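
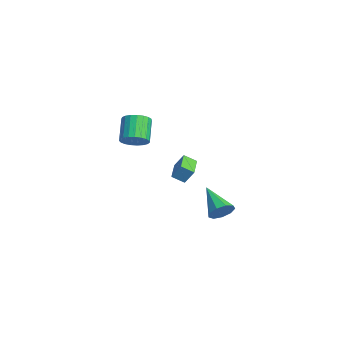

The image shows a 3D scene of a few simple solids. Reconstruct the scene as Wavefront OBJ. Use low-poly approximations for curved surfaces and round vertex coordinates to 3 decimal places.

v 3.466 2.335 -4.351
v 3.872 2.442 -3.624
v 1.614 2.005 -3.269
v 3.672 2.946 -3.814
v 3.375 3.164 -4.255
v 3.121 2.994 -4.741
v 3.028 2.515 -5.045
v 3.14 1.952 -5.024
v 3.405 1.568 -4.689
v 3.698 1.542 -4.195
v 3.882 1.888 -3.775
v 2.868 -0.295 -0.43
v 3.152 0.167 0.446
v 3.124 0.394 -0.876
v 3.407 0.856 -0.001
v 4.213 -0.876 -0.559
v 4.496 -0.414 0.316
v 4.468 -0.187 -1.006
v 4.752 0.275 -0.13
v 4.297 -3.002 2.608
v 4.86 -2.496 2.974
v 3.745 -2.053 4.077
v 3.183 -2.558 3.712
v 4.713 -2.283 2.739
v 3.598 -1.84 3.843
v 4.493 -2.195 2.482
v 3.379 -1.751 3.586
v 4.24 -2.245 2.247
v 3.125 -1.802 3.35
v 3.997 -2.427 2.074
v 2.882 -1.984 3.178
v 3.806 -2.708 1.994
v 2.691 -2.265 3.097
v 3.699 -3.04 2.02
v 2.585 -2.597 3.123
v 3.697 -3.365 2.147
v 2.582 -2.922 3.251
v 3.798 -3.627 2.355
v 2.683 -3.184 3.458
v 3.985 -3.781 2.606
v 2.87 -3.338 3.709
v 4.226 -3.801 2.858
v 3.112 -3.357 3.961
v 4.48 -3.682 3.066
v 3.365 -3.239 4.17
v 4.702 -3.445 3.196
v 3.587 -3.002 4.299
v 4.854 -3.132 3.223
v 3.74 -2.689 4.327
v 4.91 -2.796 3.145
v 3.795 -2.353 4.248
f 2 1 4
f 2 4 3
f 4 1 5
f 4 5 3
f 5 1 6
f 5 6 3
f 6 1 7
f 6 7 3
f 7 1 8
f 7 8 3
f 8 1 9
f 8 9 3
f 9 1 10
f 9 10 3
f 10 1 11
f 10 11 3
f 11 1 2
f 11 2 3
f 13 15 12
f 16 13 12
f 12 15 14
f 14 16 12
f 13 19 15
f 17 13 16
f 17 19 13
f 15 19 14
f 18 16 14
f 14 19 18
f 18 17 16
f 19 17 18
f 21 20 24
f 21 24 22
f 22 24 25
f 22 25 23
f 24 20 26
f 24 26 25
f 25 26 27
f 25 27 23
f 26 20 28
f 26 28 27
f 27 28 29
f 27 29 23
f 28 20 30
f 28 30 29
f 29 30 31
f 29 31 23
f 30 20 32
f 30 32 31
f 31 32 33
f 31 33 23
f 32 20 34
f 32 34 33
f 33 34 35
f 33 35 23
f 34 20 36
f 34 36 35
f 35 36 37
f 35 37 23
f 36 20 38
f 36 38 37
f 37 38 39
f 37 39 23
f 38 20 40
f 38 40 39
f 39 40 41
f 39 41 23
f 40 20 42
f 40 42 41
f 41 42 43
f 41 43 23
f 42 20 44
f 42 44 43
f 43 44 45
f 43 45 23
f 44 20 46
f 44 46 45
f 45 46 47
f 45 47 23
f 46 20 48
f 46 48 47
f 47 48 49
f 47 49 23
f 48 20 50
f 48 50 49
f 49 50 51
f 49 51 23
f 50 20 21
f 50 21 51
f 51 21 22
f 51 22 23



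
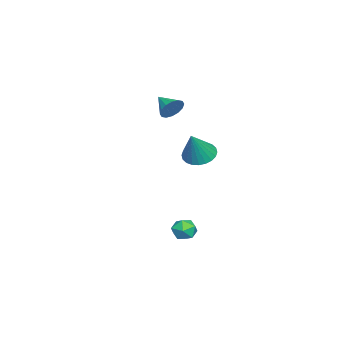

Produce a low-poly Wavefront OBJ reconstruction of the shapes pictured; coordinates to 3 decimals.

v 3.363 -0.426 -2.465
v 3.65 -0.791 -1.963
v 2.43 -1.009 -2.357
v 2.717 -1.374 -1.855
v 2.567 -0.715 -1.755
v 3.143 -0.355 -1.822
v 2.937 -1.445 -2.498
v 3.513 -1.085 -2.565
v 3.386 -1.421 -1.984
v 3.158 -0.97 -1.525
v 2.922 -0.83 -2.795
v 2.694 -0.379 -2.336
v -3.59 -3.385 2.706
v -3.245 -3.296 3.32
v -4.23 -4.275 3.194
v -3.537 -3.074 3.342
v -3.843 -2.935 3.193
v -4.082 -2.917 2.914
v -4.188 -3.024 2.579
v -4.135 -3.228 2.278
v -3.935 -3.474 2.092
v -3.643 -3.696 2.07
v -3.337 -3.835 2.218
v -3.098 -3.853 2.497
v -2.992 -3.746 2.832
v -3.045 -3.542 3.133
v -0.027 -1.035 1.392
v 0.589 -0.557 1.055
v 0.907 -1.185 2.888
v 0.398 -0.326 1.197
v 0.143 -0.203 1.369
v -0.139 -0.207 1.544
v -0.403 -0.336 1.697
v -0.61 -0.573 1.803
v -0.729 -0.879 1.846
v -0.74 -1.21 1.82
v -0.644 -1.514 1.729
v -0.453 -1.745 1.587
v -0.197 -1.868 1.415
v 0.084 -1.864 1.24
v 0.349 -1.734 1.088
v 0.556 -1.498 0.982
v 0.674 -1.191 0.938
v 0.686 -0.861 0.964
f 1 12 6
f 1 6 2
f 1 2 8
f 1 8 11
f 1 11 12
f 2 6 10
f 6 12 5
f 12 11 3
f 11 8 7
f 8 2 9
f 4 10 5
f 4 5 3
f 4 3 7
f 4 7 9
f 4 9 10
f 5 10 6
f 3 5 12
f 7 3 11
f 9 7 8
f 10 9 2
f 14 13 16
f 14 16 15
f 16 13 17
f 16 17 15
f 17 13 18
f 17 18 15
f 18 13 19
f 18 19 15
f 19 13 20
f 19 20 15
f 20 13 21
f 20 21 15
f 21 13 22
f 21 22 15
f 22 13 23
f 22 23 15
f 23 13 24
f 23 24 15
f 24 13 25
f 24 25 15
f 25 13 26
f 25 26 15
f 26 13 14
f 26 14 15
f 28 27 30
f 28 30 29
f 30 27 31
f 30 31 29
f 31 27 32
f 31 32 29
f 32 27 33
f 32 33 29
f 33 27 34
f 33 34 29
f 34 27 35
f 34 35 29
f 35 27 36
f 35 36 29
f 36 27 37
f 36 37 29
f 37 27 38
f 37 38 29
f 38 27 39
f 38 39 29
f 39 27 40
f 39 40 29
f 40 27 41
f 40 41 29
f 41 27 42
f 41 42 29
f 42 27 43
f 42 43 29
f 43 27 44
f 43 44 29
f 44 27 28
f 44 28 29



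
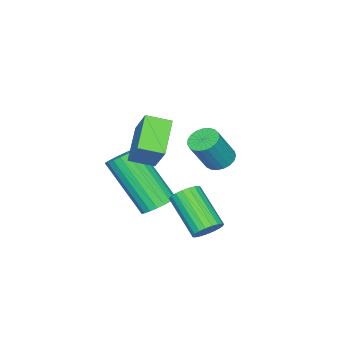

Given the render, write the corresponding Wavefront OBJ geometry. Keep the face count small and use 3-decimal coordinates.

v 0.043 1.331 -2.627
v 0.521 1.593 -2.378
v 0.395 0.212 -0.683
v -0.083 -0.051 -0.933
v 0.333 1.727 -2.283
v 0.207 0.346 -0.588
v 0.095 1.792 -2.247
v -0.031 0.411 -0.553
v -0.152 1.777 -2.278
v -0.278 0.396 -0.583
v -0.366 1.686 -2.368
v -0.492 0.304 -0.674
v -0.508 1.532 -2.504
v -0.634 0.151 -0.809
v -0.556 1.344 -2.661
v -0.682 -0.037 -0.966
v -0.5 1.154 -2.812
v -0.626 -0.228 -1.117
v -0.35 0.994 -2.931
v -0.476 -0.387 -1.236
v -0.132 0.892 -2.998
v -0.258 -0.489 -1.303
v 0.116 0.866 -3
v -0.01 -0.515 -1.306
v 0.352 0.921 -2.938
v 0.226 -0.461 -1.244
v 0.534 1.046 -2.823
v 0.408 -0.335 -1.128
v 0.631 1.221 -2.673
v 0.505 -0.161 -0.979
v 0.627 1.414 -2.516
v 0.501 0.033 -0.821
v -1.645 2.448 -1.076
v -1.2 2.408 -1.341
v -0.569 2.192 -0.249
v -1.015 2.232 0.016
v -1.206 2.62 -1.296
v -0.576 2.403 -0.203
v -1.289 2.801 -1.212
v -0.658 2.585 -0.12
v -1.433 2.922 -1.105
v -0.802 2.705 -0.013
v -1.614 2.961 -0.993
v -0.983 2.744 0.099
v -1.8 2.911 -0.895
v -1.169 2.694 0.197
v -1.96 2.781 -0.829
v -1.329 2.564 0.264
v -2.065 2.593 -0.805
v -1.434 2.377 0.287
v -2.098 2.381 -0.829
v -1.467 2.164 0.264
v -2.052 2.18 -0.895
v -1.421 1.964 0.198
v -1.936 2.026 -0.992
v -1.306 1.809 0.101
v -1.77 1.944 -1.104
v -1.14 1.728 -0.011
v -1.583 1.95 -1.211
v -0.952 1.734 -0.119
v -1.406 2.042 -1.295
v -0.775 1.825 -0.203
v -1.27 2.204 -1.341
v -0.64 1.988 -0.249
v 0.856 1.731 -0.334
v -0.194 1.32 0.391
v 1.262 2.344 0.601
v 0.213 1.933 1.327
v 1.287 1.067 -0.087
v 0.238 0.656 0.639
v 1.694 1.68 0.849
v 0.644 1.269 1.574
v 1.743 4.077 -1.773
v 1.932 4.322 -1.38
v 1.426 3.228 -0.454
v 1.237 2.983 -0.847
v 1.74 4.401 -1.392
v 1.234 3.306 -0.466
v 1.548 4.424 -1.469
v 1.042 3.329 -0.544
v 1.39 4.387 -1.599
v 0.884 3.292 -0.674
v 1.294 4.296 -1.76
v 0.788 3.202 -0.834
v 1.274 4.168 -1.922
v 0.768 3.073 -0.997
v 1.336 4.024 -2.059
v 0.83 2.929 -1.133
v 1.468 3.889 -2.146
v 0.963 2.794 -1.22
v 1.648 3.787 -2.168
v 1.142 2.692 -1.243
v 1.844 3.735 -2.123
v 1.338 2.64 -1.197
v 2.023 3.742 -2.016
v 1.517 2.647 -1.091
v 2.153 3.807 -1.868
v 1.647 2.713 -0.943
v 2.212 3.919 -1.703
v 1.706 2.825 -0.778
v 2.19 4.059 -1.55
v 1.684 2.964 -0.625
v 2.091 4.201 -1.436
v 1.585 3.106 -0.511
f 2 1 5
f 2 5 3
f 3 5 6
f 3 6 4
f 5 1 7
f 5 7 6
f 6 7 8
f 6 8 4
f 7 1 9
f 7 9 8
f 8 9 10
f 8 10 4
f 9 1 11
f 9 11 10
f 10 11 12
f 10 12 4
f 11 1 13
f 11 13 12
f 12 13 14
f 12 14 4
f 13 1 15
f 13 15 14
f 14 15 16
f 14 16 4
f 15 1 17
f 15 17 16
f 16 17 18
f 16 18 4
f 17 1 19
f 17 19 18
f 18 19 20
f 18 20 4
f 19 1 21
f 19 21 20
f 20 21 22
f 20 22 4
f 21 1 23
f 21 23 22
f 22 23 24
f 22 24 4
f 23 1 25
f 23 25 24
f 24 25 26
f 24 26 4
f 25 1 27
f 25 27 26
f 26 27 28
f 26 28 4
f 27 1 29
f 27 29 28
f 28 29 30
f 28 30 4
f 29 1 31
f 29 31 30
f 30 31 32
f 30 32 4
f 31 1 2
f 31 2 32
f 32 2 3
f 32 3 4
f 34 33 37
f 34 37 35
f 35 37 38
f 35 38 36
f 37 33 39
f 37 39 38
f 38 39 40
f 38 40 36
f 39 33 41
f 39 41 40
f 40 41 42
f 40 42 36
f 41 33 43
f 41 43 42
f 42 43 44
f 42 44 36
f 43 33 45
f 43 45 44
f 44 45 46
f 44 46 36
f 45 33 47
f 45 47 46
f 46 47 48
f 46 48 36
f 47 33 49
f 47 49 48
f 48 49 50
f 48 50 36
f 49 33 51
f 49 51 50
f 50 51 52
f 50 52 36
f 51 33 53
f 51 53 52
f 52 53 54
f 52 54 36
f 53 33 55
f 53 55 54
f 54 55 56
f 54 56 36
f 55 33 57
f 55 57 56
f 56 57 58
f 56 58 36
f 57 33 59
f 57 59 58
f 58 59 60
f 58 60 36
f 59 33 61
f 59 61 60
f 60 61 62
f 60 62 36
f 61 33 63
f 61 63 62
f 62 63 64
f 62 64 36
f 63 33 34
f 63 34 64
f 64 34 35
f 64 35 36
f 66 68 65
f 69 66 65
f 65 68 67
f 67 69 65
f 66 72 68
f 70 66 69
f 70 72 66
f 68 72 67
f 71 69 67
f 67 72 71
f 71 70 69
f 72 70 71
f 74 73 77
f 74 77 75
f 75 77 78
f 75 78 76
f 77 73 79
f 77 79 78
f 78 79 80
f 78 80 76
f 79 73 81
f 79 81 80
f 80 81 82
f 80 82 76
f 81 73 83
f 81 83 82
f 82 83 84
f 82 84 76
f 83 73 85
f 83 85 84
f 84 85 86
f 84 86 76
f 85 73 87
f 85 87 86
f 86 87 88
f 86 88 76
f 87 73 89
f 87 89 88
f 88 89 90
f 88 90 76
f 89 73 91
f 89 91 90
f 90 91 92
f 90 92 76
f 91 73 93
f 91 93 92
f 92 93 94
f 92 94 76
f 93 73 95
f 93 95 94
f 94 95 96
f 94 96 76
f 95 73 97
f 95 97 96
f 96 97 98
f 96 98 76
f 97 73 99
f 97 99 98
f 98 99 100
f 98 100 76
f 99 73 101
f 99 101 100
f 100 101 102
f 100 102 76
f 101 73 103
f 101 103 102
f 102 103 104
f 102 104 76
f 103 73 74
f 103 74 104
f 104 74 75
f 104 75 76



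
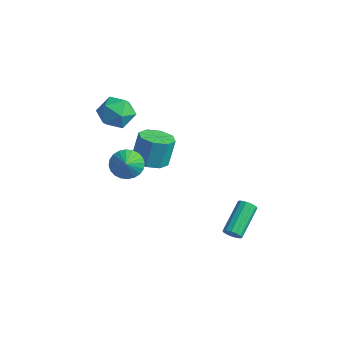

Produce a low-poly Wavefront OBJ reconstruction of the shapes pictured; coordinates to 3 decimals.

v 4.124 -0.366 -2.754
v 4.351 -0.047 -3.081
v 3.702 1.465 -2.053
v 3.476 1.146 -1.726
v 4.085 -0.092 -3.182
v 3.437 1.42 -2.154
v 3.833 -0.224 -3.147
v 3.184 1.288 -2.12
v 3.672 -0.401 -2.988
v 3.024 1.111 -1.96
v 3.656 -0.567 -2.754
v 3.007 0.945 -1.726
v 3.788 -0.669 -2.52
v 3.139 0.843 -1.492
v 4.027 -0.675 -2.36
v 3.378 0.837 -1.333
v 4.296 -0.583 -2.326
v 3.648 0.929 -1.298
v 4.512 -0.422 -2.427
v 3.863 1.09 -1.399
v 4.604 -0.243 -2.632
v 3.955 1.269 -1.604
v 4.544 -0.103 -2.876
v 3.895 1.409 -1.848
v -2.343 -2.687 4.647
v -1.843 -1.904 4.178
v -1.417 -3.796 3.782
v -0.917 -3.013 3.313
v -0.768 -3.191 4.328
v -1.341 -2.506 4.862
v -1.919 -3.194 3.098
v -2.492 -2.509 3.632
v -1.582 -2.217 3.22
v -0.87 -2.215 3.98
v -2.39 -3.485 3.98
v -1.678 -3.483 4.74
v -0.137 -3.398 1.324
v 0.313 -3.685 0.65
v 0.537 -3.962 2.016
v 0.477 -3.401 0.722
v 0.547 -3.116 0.886
v 0.513 -2.875 1.116
v 0.38 -2.713 1.378
v 0.168 -2.655 1.632
v -0.09 -2.71 1.839
v -0.356 -2.87 1.967
v -0.588 -3.11 1.997
v -0.752 -3.394 1.925
v -0.822 -3.679 1.762
v -0.788 -3.92 1.531
v -0.655 -4.082 1.269
v -0.443 -4.14 1.016
v -0.184 -4.085 0.809
v 0.081 -3.925 0.68
v -0.894 -1.403 0.179
v -0.321 -2.114 0.398
v -0.332 -1.649 1.94
v -0.906 -0.937 1.721
v 0.038 -1.516 0.22
v 0.027 -1.051 1.762
v -0.15 -0.852 0.018
v -0.161 -0.386 1.56
v -0.774 -0.51 -0.089
v -0.785 -0.045 1.452
v -1.468 -0.691 -0.04
v -1.479 -0.226 1.502
v -1.827 -1.289 0.138
v -1.838 -0.824 1.68
v -1.639 -1.954 0.34
v -1.65 -1.488 1.882
v -1.015 -2.295 0.448
v -1.026 -1.83 1.989
f 2 1 5
f 2 5 3
f 3 5 6
f 3 6 4
f 5 1 7
f 5 7 6
f 6 7 8
f 6 8 4
f 7 1 9
f 7 9 8
f 8 9 10
f 8 10 4
f 9 1 11
f 9 11 10
f 10 11 12
f 10 12 4
f 11 1 13
f 11 13 12
f 12 13 14
f 12 14 4
f 13 1 15
f 13 15 14
f 14 15 16
f 14 16 4
f 15 1 17
f 15 17 16
f 16 17 18
f 16 18 4
f 17 1 19
f 17 19 18
f 18 19 20
f 18 20 4
f 19 1 21
f 19 21 20
f 20 21 22
f 20 22 4
f 21 1 23
f 21 23 22
f 22 23 24
f 22 24 4
f 23 1 2
f 23 2 24
f 24 2 3
f 24 3 4
f 25 36 30
f 25 30 26
f 25 26 32
f 25 32 35
f 25 35 36
f 26 30 34
f 30 36 29
f 36 35 27
f 35 32 31
f 32 26 33
f 28 34 29
f 28 29 27
f 28 27 31
f 28 31 33
f 28 33 34
f 29 34 30
f 27 29 36
f 31 27 35
f 33 31 32
f 34 33 26
f 38 37 40
f 38 40 39
f 40 37 41
f 40 41 39
f 41 37 42
f 41 42 39
f 42 37 43
f 42 43 39
f 43 37 44
f 43 44 39
f 44 37 45
f 44 45 39
f 45 37 46
f 45 46 39
f 46 37 47
f 46 47 39
f 47 37 48
f 47 48 39
f 48 37 49
f 48 49 39
f 49 37 50
f 49 50 39
f 50 37 51
f 50 51 39
f 51 37 52
f 51 52 39
f 52 37 53
f 52 53 39
f 53 37 54
f 53 54 39
f 54 37 38
f 54 38 39
f 56 55 59
f 56 59 57
f 57 59 60
f 57 60 58
f 59 55 61
f 59 61 60
f 60 61 62
f 60 62 58
f 61 55 63
f 61 63 62
f 62 63 64
f 62 64 58
f 63 55 65
f 63 65 64
f 64 65 66
f 64 66 58
f 65 55 67
f 65 67 66
f 66 67 68
f 66 68 58
f 67 55 69
f 67 69 68
f 68 69 70
f 68 70 58
f 69 55 71
f 69 71 70
f 70 71 72
f 70 72 58
f 71 55 56
f 71 56 72
f 72 56 57
f 72 57 58



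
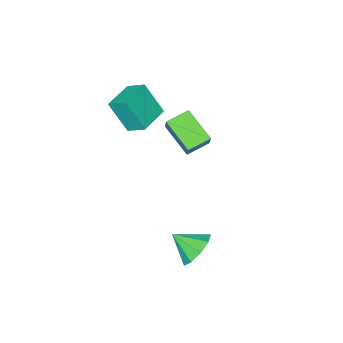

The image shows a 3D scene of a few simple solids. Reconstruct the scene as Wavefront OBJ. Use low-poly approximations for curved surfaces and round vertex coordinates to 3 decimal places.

v 1.162 0.675 1.113
v 1.102 -0.783 1.967
v 0.121 0.9 1.424
v 0.06 -0.557 2.278
v 1.52 1.157 1.962
v 1.459 -0.3 2.816
v 0.478 1.383 2.273
v 0.418 -0.075 3.127
v 3.5 3.942 -1.39
v 4.298 4.084 -1.825
v 4.04 3.058 -0.69
v 4.259 4.459 -1.321
v 3.864 4.592 -0.849
v 3.299 4.421 -0.63
v 2.829 4.026 -0.767
v 2.672 3.592 -1.195
v 2.904 3.322 -1.714
v 3.414 3.342 -2.082
v 3.965 3.643 -2.126
v 1.865 -2.283 4.088
v 1.648 -1.436 4.614
v 1.501 -1.493 2.663
v 1.284 -0.645 3.188
v 3.256 -1.855 3.972
v 3.039 -1.007 4.497
v 2.892 -1.064 2.546
v 2.675 -0.217 3.072
f 2 4 1
f 5 2 1
f 1 4 3
f 3 5 1
f 2 8 4
f 6 2 5
f 6 8 2
f 4 8 3
f 7 5 3
f 3 8 7
f 7 6 5
f 8 6 7
f 10 9 12
f 10 12 11
f 12 9 13
f 12 13 11
f 13 9 14
f 13 14 11
f 14 9 15
f 14 15 11
f 15 9 16
f 15 16 11
f 16 9 17
f 16 17 11
f 17 9 18
f 17 18 11
f 18 9 19
f 18 19 11
f 19 9 10
f 19 10 11
f 21 23 20
f 24 21 20
f 20 23 22
f 22 24 20
f 21 27 23
f 25 21 24
f 25 27 21
f 23 27 22
f 26 24 22
f 22 27 26
f 26 25 24
f 27 25 26



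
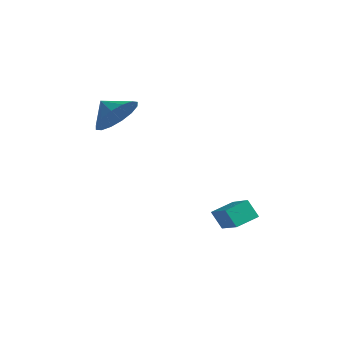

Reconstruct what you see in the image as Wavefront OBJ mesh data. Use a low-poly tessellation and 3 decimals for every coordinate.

v 2.939 2.229 -4.168
v 2.409 2.174 -3.406
v 3.266 3.204 -3.871
v 2.736 3.149 -3.109
v 4.244 1.531 -3.311
v 3.714 1.476 -2.549
v 4.571 2.506 -3.014
v 4.041 2.451 -2.252
v -1.028 0.436 1.566
v -0.465 0.733 2.438
v -1.912 0.444 2.134
v -0.617 1.212 2.194
v -0.879 1.483 1.782
v -1.182 1.474 1.312
v -1.443 1.186 0.91
v -1.593 0.698 0.684
v -1.592 0.139 0.694
v -1.44 -0.341 0.938
v -1.177 -0.612 1.35
v -0.875 -0.603 1.821
v -0.614 -0.315 2.223
v -0.464 0.174 2.449
f 2 4 1
f 5 2 1
f 1 4 3
f 3 5 1
f 2 8 4
f 6 2 5
f 6 8 2
f 4 8 3
f 7 5 3
f 3 8 7
f 7 6 5
f 8 6 7
f 10 9 12
f 10 12 11
f 12 9 13
f 12 13 11
f 13 9 14
f 13 14 11
f 14 9 15
f 14 15 11
f 15 9 16
f 15 16 11
f 16 9 17
f 16 17 11
f 17 9 18
f 17 18 11
f 18 9 19
f 18 19 11
f 19 9 20
f 19 20 11
f 20 9 21
f 20 21 11
f 21 9 22
f 21 22 11
f 22 9 10
f 22 10 11



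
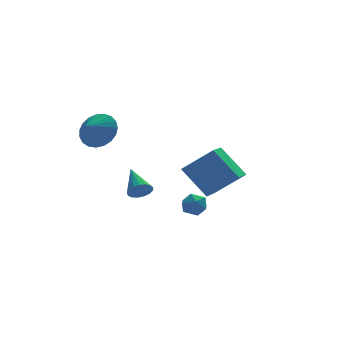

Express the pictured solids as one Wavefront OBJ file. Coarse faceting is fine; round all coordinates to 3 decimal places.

v 2.137 1.92 -1.983
v 3.606 1.341 -0.644
v 1.194 3.076 -0.448
v 2.663 2.497 0.89
v 2.957 3.103 -2.37
v 4.426 2.524 -1.032
v 2.014 4.259 -0.836
v 3.483 3.68 0.503
v 0.025 -0.736 -0.781
v 0.488 -0.789 -1.337
v 0.332 -1.811 -0.423
v 0.795 -1.864 -0.979
v 0.929 -1.4 -0.437
v 0.74 -0.736 -0.658
v 0.08 -1.864 -1.102
v -0.109 -1.2 -1.323
v 0.523 -1.486 -1.535
v 1.048 -1.199 -1.124
v -0.228 -1.401 -0.636
v 0.297 -1.114 -0.225
v -1.189 2.206 -1.266
v -0.656 2.412 -1.615
v -1.211 3.734 -0.394
v -0.906 2.509 -1.791
v -1.22 2.537 -1.847
v -1.528 2.488 -1.77
v -1.758 2.375 -1.578
v -1.858 2.223 -1.313
v -1.804 2.067 -1.038
v -1.61 1.943 -0.815
v -1.32 1.879 -0.696
v -1 1.889 -0.706
v -0.723 1.972 -0.845
v -0.553 2.109 -1.081
v -0.529 2.267 -1.358
v -2.869 3.64 2.496
v -2.193 3.688 3.362
v -3.611 3.1 3.104
v -2.435 4.073 3.409
v -2.753 4.383 3.298
v -3.09 4.565 3.048
v -3.389 4.587 2.703
v -3.598 4.445 2.322
v -3.682 4.164 1.971
v -3.625 3.792 1.711
v -3.437 3.394 1.586
v -3.151 3.038 1.619
v -2.817 2.786 1.804
v -2.491 2.682 2.108
v -2.231 2.744 2.479
v -2.082 2.96 2.853
v -2.068 3.294 3.166
f 2 4 1
f 5 2 1
f 1 4 3
f 3 5 1
f 2 8 4
f 6 2 5
f 6 8 2
f 4 8 3
f 7 5 3
f 3 8 7
f 7 6 5
f 8 6 7
f 9 20 14
f 9 14 10
f 9 10 16
f 9 16 19
f 9 19 20
f 10 14 18
f 14 20 13
f 20 19 11
f 19 16 15
f 16 10 17
f 12 18 13
f 12 13 11
f 12 11 15
f 12 15 17
f 12 17 18
f 13 18 14
f 11 13 20
f 15 11 19
f 17 15 16
f 18 17 10
f 22 21 24
f 22 24 23
f 24 21 25
f 24 25 23
f 25 21 26
f 25 26 23
f 26 21 27
f 26 27 23
f 27 21 28
f 27 28 23
f 28 21 29
f 28 29 23
f 29 21 30
f 29 30 23
f 30 21 31
f 30 31 23
f 31 21 32
f 31 32 23
f 32 21 33
f 32 33 23
f 33 21 34
f 33 34 23
f 34 21 35
f 34 35 23
f 35 21 22
f 35 22 23
f 37 36 39
f 37 39 38
f 39 36 40
f 39 40 38
f 40 36 41
f 40 41 38
f 41 36 42
f 41 42 38
f 42 36 43
f 42 43 38
f 43 36 44
f 43 44 38
f 44 36 45
f 44 45 38
f 45 36 46
f 45 46 38
f 46 36 47
f 46 47 38
f 47 36 48
f 47 48 38
f 48 36 49
f 48 49 38
f 49 36 50
f 49 50 38
f 50 36 51
f 50 51 38
f 51 36 52
f 51 52 38
f 52 36 37
f 52 37 38



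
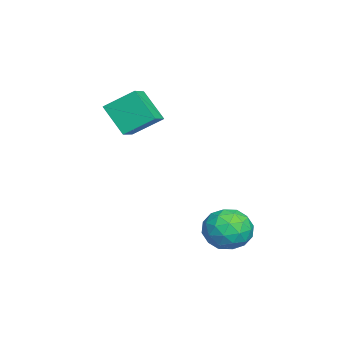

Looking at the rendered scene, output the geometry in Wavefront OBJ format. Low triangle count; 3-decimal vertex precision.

v 3.716 4.533 -1.118
v 4.633 3.761 -1.096
v 2.527 3.139 -0.484
v 3.444 2.367 -0.462
v 3.404 3.272 0.322
v 4.139 4.134 -0.07
v 3.021 2.766 -1.51
v 3.756 3.628 -1.902
v 4.203 2.669 -1.339
v 4.44 2.982 -0.206
v 2.72 3.918 -1.374
v 2.957 4.231 -0.241
v 4.279 4.27 -1.163
v 2.881 2.63 -0.417
v 2.858 3.163 0.044
v 3.396 2.709 0.056
v 3.989 4.489 -0.559
v 4.528 4.035 -0.546
v 3.805 3.748 0.287
v 2.632 2.865 -1.034
v 3.171 2.411 -1.021
v 3.764 4.191 -1.636
v 4.302 3.737 -1.624
v 3.355 3.152 -1.867
v 4.565 3.174 -1.293
v 3.866 2.354 -0.92
v 3.618 2.589 -1.536
v 4.05 3.095 -1.766
v 4.704 3.358 -0.627
v 4.005 2.538 -0.254
v 3.982 3.07 0.207
v 4.414 3.577 -0.023
v 4.452 2.716 -0.769
v 3.155 4.362 -1.326
v 2.456 3.542 -0.953
v 2.746 3.323 -1.557
v 3.178 3.83 -1.787
v 3.294 4.546 -0.66
v 2.595 3.726 -0.287
v 3.11 3.805 0.186
v 3.542 4.311 -0.044
v 2.708 4.184 -0.811
v -1.866 -1.367 2.493
v -2.631 -2.39 3.9
v -1.945 0.091 3.509
v -2.71 -0.931 4.916
v -0.65 -1.629 2.964
v -1.415 -2.651 4.371
v -0.729 -0.17 3.98
v -1.494 -1.193 5.387
f 1 38 17
f 38 12 41
f 17 41 6
f 38 41 17
f 1 17 13
f 17 6 18
f 13 18 2
f 17 18 13
f 1 13 22
f 13 2 23
f 22 23 8
f 13 23 22
f 1 22 34
f 22 8 37
f 34 37 11
f 22 37 34
f 1 34 38
f 34 11 42
f 38 42 12
f 34 42 38
f 2 18 29
f 18 6 32
f 29 32 10
f 18 32 29
f 6 41 19
f 41 12 40
f 19 40 5
f 41 40 19
f 12 42 39
f 42 11 35
f 39 35 3
f 42 35 39
f 11 37 36
f 37 8 24
f 36 24 7
f 37 24 36
f 8 23 28
f 23 2 25
f 28 25 9
f 23 25 28
f 4 30 16
f 30 10 31
f 16 31 5
f 30 31 16
f 4 16 14
f 16 5 15
f 14 15 3
f 16 15 14
f 4 14 21
f 14 3 20
f 21 20 7
f 14 20 21
f 4 21 26
f 21 7 27
f 26 27 9
f 21 27 26
f 4 26 30
f 26 9 33
f 30 33 10
f 26 33 30
f 5 31 19
f 31 10 32
f 19 32 6
f 31 32 19
f 3 15 39
f 15 5 40
f 39 40 12
f 15 40 39
f 7 20 36
f 20 3 35
f 36 35 11
f 20 35 36
f 9 27 28
f 27 7 24
f 28 24 8
f 27 24 28
f 10 33 29
f 33 9 25
f 29 25 2
f 33 25 29
f 44 46 43
f 47 44 43
f 43 46 45
f 45 47 43
f 44 50 46
f 48 44 47
f 48 50 44
f 46 50 45
f 49 47 45
f 45 50 49
f 49 48 47
f 50 48 49



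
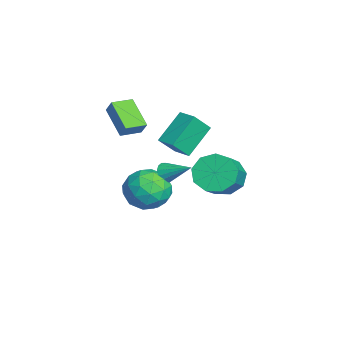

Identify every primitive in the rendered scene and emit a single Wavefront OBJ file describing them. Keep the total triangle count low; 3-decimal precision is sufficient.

v 2.736 2.267 1.483
v 3.206 1.823 0.643
v 4.834 1.25 1.857
v 4.364 1.693 2.697
v 3.407 2.517 0.702
v 5.035 1.944 1.915
v 3.294 3.094 1.126
v 4.922 2.521 2.339
v 2.92 3.284 1.717
v 4.548 2.711 2.931
v 2.46 2.998 2.199
v 4.088 2.425 3.413
v 2.129 2.369 2.346
v 3.757 1.796 3.56
v 2.082 1.693 2.089
v 3.711 1.12 3.303
v 2.341 1.285 1.549
v 3.97 0.712 2.763
v 2.785 1.336 0.978
v 4.413 0.763 2.191
v 0.126 -0.11 0.277
v 0.383 -0.518 0.617
v 0.914 1.01 1.023
v 0.568 -0.488 0.376
v 0.635 -0.356 0.108
v 0.565 -0.159 -0.114
v 0.377 0.051 -0.232
v 0.122 0.218 -0.213
v -0.132 0.297 -0.063
v -0.317 0.267 0.178
v -0.383 0.136 0.446
v -0.313 -0.062 0.668
v -0.126 -0.272 0.786
v 0.129 -0.439 0.767
v 0.508 0.165 -0.874
v 1.542 -0.502 -0.715
v -0.602 -1.458 -0.465
v 0.432 -2.125 -0.306
v 0.133 -1.239 0.511
v 0.819 -0.237 0.258
v 0.121 -1.723 -1.438
v 0.807 -0.721 -1.691
v 1.303 -1.669 -1.063
v 1.31 -1.37 0.141
v -0.37 -0.59 -1.321
v -0.363 -0.291 -0.117
v 1.122 -0.027 -0.831
v -0.182 -1.933 -0.349
v -0.358 -1.413 0.13
v 0.249 -1.805 0.224
v 0.697 0.13 -0.259
v 1.305 -0.263 -0.165
v 0.477 -0.696 0.555
v -0.365 -1.697 -1.015
v 0.243 -2.09 -0.921
v 0.691 -0.155 -1.404
v 1.298 -0.547 -1.31
v 0.463 -1.264 -1.735
v 1.59 -1.104 -0.941
v 0.937 -2.058 -0.701
v 0.755 -1.822 -1.366
v 1.158 -1.233 -1.515
v 1.594 -0.929 -0.234
v 0.941 -1.882 0.007
v 0.765 -1.362 0.487
v 1.169 -0.773 0.338
v 1.453 -1.614 -0.438
v -0.001 -0.078 -1.187
v -0.654 -1.031 -0.946
v -0.229 -1.187 -1.518
v 0.175 -0.598 -1.667
v 0.003 0.098 -0.479
v -0.65 -0.856 -0.239
v -0.218 -0.727 0.335
v 0.185 -0.138 0.186
v -0.513 -0.346 -0.742
v -1.551 -2.723 3.645
v -1.159 -2.482 4.336
v -2.019 -1.72 3.561
v -1.627 -1.479 4.252
v -0.173 -2.161 2.668
v 0.219 -1.92 3.359
v -0.641 -1.158 2.584
v -0.249 -0.917 3.275
v -1.576 0.468 0.704
v -1.172 -0.347 1.715
v -2.555 1.578 1.989
v -2.15 0.763 3
v -0.73 1.057 0.84
v -0.325 0.242 1.851
v -1.708 2.167 2.125
v -1.304 1.352 3.136
f 2 1 5
f 2 5 3
f 3 5 6
f 3 6 4
f 5 1 7
f 5 7 6
f 6 7 8
f 6 8 4
f 7 1 9
f 7 9 8
f 8 9 10
f 8 10 4
f 9 1 11
f 9 11 10
f 10 11 12
f 10 12 4
f 11 1 13
f 11 13 12
f 12 13 14
f 12 14 4
f 13 1 15
f 13 15 14
f 14 15 16
f 14 16 4
f 15 1 17
f 15 17 16
f 16 17 18
f 16 18 4
f 17 1 19
f 17 19 18
f 18 19 20
f 18 20 4
f 19 1 2
f 19 2 20
f 20 2 3
f 20 3 4
f 22 21 24
f 22 24 23
f 24 21 25
f 24 25 23
f 25 21 26
f 25 26 23
f 26 21 27
f 26 27 23
f 27 21 28
f 27 28 23
f 28 21 29
f 28 29 23
f 29 21 30
f 29 30 23
f 30 21 31
f 30 31 23
f 31 21 32
f 31 32 23
f 32 21 33
f 32 33 23
f 33 21 34
f 33 34 23
f 34 21 22
f 34 22 23
f 35 72 51
f 72 46 75
f 51 75 40
f 72 75 51
f 35 51 47
f 51 40 52
f 47 52 36
f 51 52 47
f 35 47 56
f 47 36 57
f 56 57 42
f 47 57 56
f 35 56 68
f 56 42 71
f 68 71 45
f 56 71 68
f 35 68 72
f 68 45 76
f 72 76 46
f 68 76 72
f 36 52 63
f 52 40 66
f 63 66 44
f 52 66 63
f 40 75 53
f 75 46 74
f 53 74 39
f 75 74 53
f 46 76 73
f 76 45 69
f 73 69 37
f 76 69 73
f 45 71 70
f 71 42 58
f 70 58 41
f 71 58 70
f 42 57 62
f 57 36 59
f 62 59 43
f 57 59 62
f 38 64 50
f 64 44 65
f 50 65 39
f 64 65 50
f 38 50 48
f 50 39 49
f 48 49 37
f 50 49 48
f 38 48 55
f 48 37 54
f 55 54 41
f 48 54 55
f 38 55 60
f 55 41 61
f 60 61 43
f 55 61 60
f 38 60 64
f 60 43 67
f 64 67 44
f 60 67 64
f 39 65 53
f 65 44 66
f 53 66 40
f 65 66 53
f 37 49 73
f 49 39 74
f 73 74 46
f 49 74 73
f 41 54 70
f 54 37 69
f 70 69 45
f 54 69 70
f 43 61 62
f 61 41 58
f 62 58 42
f 61 58 62
f 44 67 63
f 67 43 59
f 63 59 36
f 67 59 63
f 78 80 77
f 81 78 77
f 77 80 79
f 79 81 77
f 78 84 80
f 82 78 81
f 82 84 78
f 80 84 79
f 83 81 79
f 79 84 83
f 83 82 81
f 84 82 83
f 86 88 85
f 89 86 85
f 85 88 87
f 87 89 85
f 86 92 88
f 90 86 89
f 90 92 86
f 88 92 87
f 91 89 87
f 87 92 91
f 91 90 89
f 92 90 91



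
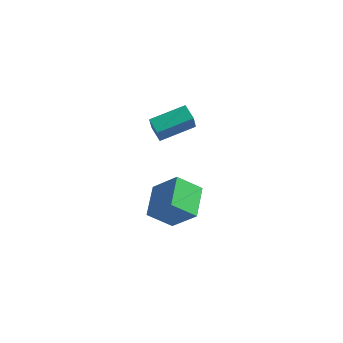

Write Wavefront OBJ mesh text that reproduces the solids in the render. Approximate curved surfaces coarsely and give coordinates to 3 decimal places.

v 2.334 2.152 -4.622
v 1.096 1.555 -3.521
v 1.939 4.063 -4.029
v 0.702 3.467 -2.928
v 3.798 1.973 -3.072
v 2.561 1.377 -1.971
v 3.404 3.885 -2.479
v 2.166 3.288 -1.378
v 1.502 2.504 2.17
v 1.597 1.924 3.375
v 0.805 3.127 2.525
v 0.9 2.548 3.73
v 3 3.872 2.71
v 3.095 3.293 3.915
v 2.303 4.496 3.065
v 2.398 3.916 4.27
f 2 4 1
f 5 2 1
f 1 4 3
f 3 5 1
f 2 8 4
f 6 2 5
f 6 8 2
f 4 8 3
f 7 5 3
f 3 8 7
f 7 6 5
f 8 6 7
f 10 12 9
f 13 10 9
f 9 12 11
f 11 13 9
f 10 16 12
f 14 10 13
f 14 16 10
f 12 16 11
f 15 13 11
f 11 16 15
f 15 14 13
f 16 14 15



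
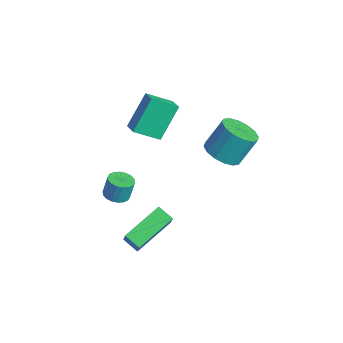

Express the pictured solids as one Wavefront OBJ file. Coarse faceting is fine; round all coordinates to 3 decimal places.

v 2.387 -4.357 -0.862
v 1.65 -4.651 -0.504
v 1.93 -2.406 -0.2
v 1.194 -2.7 0.158
v 2.946 -4.56 0.122
v 2.21 -4.854 0.48
v 2.49 -2.609 0.784
v 1.753 -2.903 1.142
v 0.685 0.988 2.097
v 1.644 0.973 2.072
v 1.695 1.897 3.438
v 0.735 1.912 3.463
v 1.515 1.372 1.806
v 1.566 2.296 3.172
v 1.164 1.669 1.619
v 1.214 2.593 2.985
v 0.684 1.783 1.559
v 0.734 2.707 2.925
v 0.204 1.684 1.644
v 0.254 2.608 3.01
v -0.147 1.399 1.85
v -0.096 2.323 3.216
v -0.275 1.003 2.122
v -0.224 1.927 3.488
v -0.146 0.604 2.388
v -0.095 1.528 3.754
v 0.206 0.307 2.575
v 0.256 1.231 3.941
v 0.686 0.193 2.635
v 0.736 1.117 4.001
v 1.166 0.292 2.55
v 1.216 1.216 3.916
v 1.516 0.577 2.344
v 1.567 1.501 3.71
v -1.832 -1.087 2.408
v -2.294 -2.24 3.194
v -2.237 0.107 3.922
v -2.698 -1.047 4.708
v -1.082 -1.193 2.692
v -1.543 -2.347 3.478
v -1.486 0 4.206
v -1.948 -1.153 4.992
v -2.067 -3.014 -1.555
v -1.47 -3.261 -1.483
v -1.476 -2.973 -0.453
v -2.073 -2.726 -0.525
v -1.418 -2.986 -1.56
v -1.423 -2.699 -0.529
v -1.494 -2.718 -1.635
v -1.5 -2.43 -0.604
v -1.684 -2.508 -1.694
v -1.689 -2.22 -0.664
v -1.95 -2.398 -1.727
v -1.955 -2.11 -0.696
v -2.239 -2.41 -1.725
v -2.244 -2.122 -0.694
v -2.494 -2.542 -1.689
v -2.499 -2.254 -0.659
v -2.664 -2.767 -1.627
v -2.67 -2.479 -0.597
v -2.717 -3.041 -1.551
v -2.722 -2.754 -0.52
v -2.64 -3.31 -1.476
v -2.646 -3.022 -0.445
v -2.451 -3.52 -1.416
v -2.456 -3.232 -0.386
v -2.185 -3.63 -1.384
v -2.19 -3.342 -0.353
v -1.896 -3.618 -1.386
v -1.901 -3.33 -0.355
v -1.641 -3.486 -1.421
v -1.646 -3.198 -0.391
f 2 4 1
f 5 2 1
f 1 4 3
f 3 5 1
f 2 8 4
f 6 2 5
f 6 8 2
f 4 8 3
f 7 5 3
f 3 8 7
f 7 6 5
f 8 6 7
f 10 9 13
f 10 13 11
f 11 13 14
f 11 14 12
f 13 9 15
f 13 15 14
f 14 15 16
f 14 16 12
f 15 9 17
f 15 17 16
f 16 17 18
f 16 18 12
f 17 9 19
f 17 19 18
f 18 19 20
f 18 20 12
f 19 9 21
f 19 21 20
f 20 21 22
f 20 22 12
f 21 9 23
f 21 23 22
f 22 23 24
f 22 24 12
f 23 9 25
f 23 25 24
f 24 25 26
f 24 26 12
f 25 9 27
f 25 27 26
f 26 27 28
f 26 28 12
f 27 9 29
f 27 29 28
f 28 29 30
f 28 30 12
f 29 9 31
f 29 31 30
f 30 31 32
f 30 32 12
f 31 9 33
f 31 33 32
f 32 33 34
f 32 34 12
f 33 9 10
f 33 10 34
f 34 10 11
f 34 11 12
f 36 38 35
f 39 36 35
f 35 38 37
f 37 39 35
f 36 42 38
f 40 36 39
f 40 42 36
f 38 42 37
f 41 39 37
f 37 42 41
f 41 40 39
f 42 40 41
f 44 43 47
f 44 47 45
f 45 47 48
f 45 48 46
f 47 43 49
f 47 49 48
f 48 49 50
f 48 50 46
f 49 43 51
f 49 51 50
f 50 51 52
f 50 52 46
f 51 43 53
f 51 53 52
f 52 53 54
f 52 54 46
f 53 43 55
f 53 55 54
f 54 55 56
f 54 56 46
f 55 43 57
f 55 57 56
f 56 57 58
f 56 58 46
f 57 43 59
f 57 59 58
f 58 59 60
f 58 60 46
f 59 43 61
f 59 61 60
f 60 61 62
f 60 62 46
f 61 43 63
f 61 63 62
f 62 63 64
f 62 64 46
f 63 43 65
f 63 65 64
f 64 65 66
f 64 66 46
f 65 43 67
f 65 67 66
f 66 67 68
f 66 68 46
f 67 43 69
f 67 69 68
f 68 69 70
f 68 70 46
f 69 43 71
f 69 71 70
f 70 71 72
f 70 72 46
f 71 43 44
f 71 44 72
f 72 44 45
f 72 45 46



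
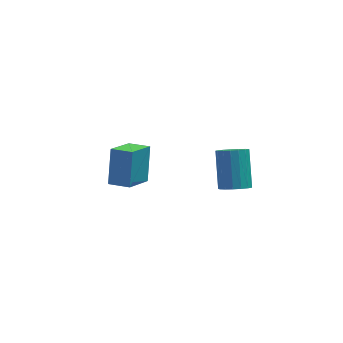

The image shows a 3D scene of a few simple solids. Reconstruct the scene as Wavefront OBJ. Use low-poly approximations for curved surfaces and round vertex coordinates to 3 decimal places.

v 1.873 -2.67 2.098
v 2.311 -3.039 2.446
v 2.364 -1.818 3.671
v 1.927 -1.45 3.322
v 2.496 -2.858 2.257
v 2.55 -1.637 3.482
v 2.539 -2.634 2.032
v 2.592 -1.413 3.257
v 2.429 -2.418 1.822
v 2.483 -1.197 3.046
v 2.192 -2.26 1.675
v 2.245 -1.039 2.899
v 1.882 -2.196 1.625
v 1.935 -0.975 2.849
v 1.57 -2.241 1.683
v 1.623 -1.02 2.907
v 1.327 -2.384 1.836
v 1.38 -1.163 3.061
v 1.21 -2.593 2.049
v 1.263 -1.372 3.274
v 1.244 -2.819 2.274
v 1.298 -1.598 3.498
v 1.423 -3.012 2.458
v 1.476 -1.791 3.682
v 1.705 -3.126 2.559
v 1.758 -1.905 3.784
v 2.025 -3.136 2.555
v 2.079 -1.915 3.78
v -1.923 2.706 -2.712
v -2.778 1.635 -1.848
v -1.698 3.677 -1.286
v -2.553 2.606 -0.422
v -1.067 2.194 -2.498
v -1.922 1.123 -1.634
v -0.842 3.165 -1.072
v -1.697 2.094 -0.208
f 2 1 5
f 2 5 3
f 3 5 6
f 3 6 4
f 5 1 7
f 5 7 6
f 6 7 8
f 6 8 4
f 7 1 9
f 7 9 8
f 8 9 10
f 8 10 4
f 9 1 11
f 9 11 10
f 10 11 12
f 10 12 4
f 11 1 13
f 11 13 12
f 12 13 14
f 12 14 4
f 13 1 15
f 13 15 14
f 14 15 16
f 14 16 4
f 15 1 17
f 15 17 16
f 16 17 18
f 16 18 4
f 17 1 19
f 17 19 18
f 18 19 20
f 18 20 4
f 19 1 21
f 19 21 20
f 20 21 22
f 20 22 4
f 21 1 23
f 21 23 22
f 22 23 24
f 22 24 4
f 23 1 25
f 23 25 24
f 24 25 26
f 24 26 4
f 25 1 27
f 25 27 26
f 26 27 28
f 26 28 4
f 27 1 2
f 27 2 28
f 28 2 3
f 28 3 4
f 30 32 29
f 33 30 29
f 29 32 31
f 31 33 29
f 30 36 32
f 34 30 33
f 34 36 30
f 32 36 31
f 35 33 31
f 31 36 35
f 35 34 33
f 36 34 35



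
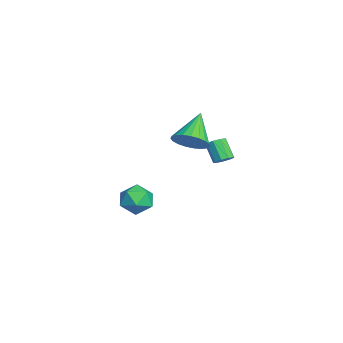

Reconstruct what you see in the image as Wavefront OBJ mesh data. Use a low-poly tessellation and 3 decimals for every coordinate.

v 2.052 0.945 3.084
v 2.728 1.638 3.463
v 0.588 1.655 4.396
v 2.545 1.859 3.139
v 2.276 1.922 2.806
v 1.969 1.815 2.521
v 1.676 1.559 2.333
v 1.448 1.196 2.275
v 1.325 0.789 2.357
v 1.327 0.41 2.565
v 1.454 0.123 2.862
v 1.685 -0.022 3.198
v 1.979 0.001 3.514
v 2.286 0.186 3.756
v 2.552 0.503 3.881
v 2.732 0.896 3.869
v 2.794 1.298 3.721
v 1.358 2.777 1.256
v 1.817 2.577 1.549
v 1.041 2.243 2.537
v 0.582 2.443 2.244
v 1.759 2.96 1.633
v 0.983 2.626 2.621
v 1.513 3.258 1.541
v 0.737 2.924 2.529
v 1.195 3.331 1.315
v 0.419 2.996 2.303
v 0.953 3.144 1.062
v 0.177 2.81 2.05
v 0.9 2.786 0.9
v 0.124 2.452 1.888
v 1.062 2.424 0.904
v 0.286 2.089 1.892
v 1.362 2.227 1.073
v 0.586 1.892 2.061
v 1.66 2.287 1.328
v 0.884 1.953 2.316
v -3.225 -1.4 -3.716
v -2.631 -0.555 -3.393
v -1.789 -2.405 -3.727
v -1.195 -1.56 -3.404
v -1.912 -2.008 -2.727
v -2.799 -1.387 -2.72
v -1.621 -1.573 -4.4
v -2.508 -0.952 -4.393
v -1.639 -0.662 -3.815
v -1.819 -0.93 -2.782
v -2.601 -2.03 -4.338
v -2.781 -2.298 -3.305
f 2 1 4
f 2 4 3
f 4 1 5
f 4 5 3
f 5 1 6
f 5 6 3
f 6 1 7
f 6 7 3
f 7 1 8
f 7 8 3
f 8 1 9
f 8 9 3
f 9 1 10
f 9 10 3
f 10 1 11
f 10 11 3
f 11 1 12
f 11 12 3
f 12 1 13
f 12 13 3
f 13 1 14
f 13 14 3
f 14 1 15
f 14 15 3
f 15 1 16
f 15 16 3
f 16 1 17
f 16 17 3
f 17 1 2
f 17 2 3
f 19 18 22
f 19 22 20
f 20 22 23
f 20 23 21
f 22 18 24
f 22 24 23
f 23 24 25
f 23 25 21
f 24 18 26
f 24 26 25
f 25 26 27
f 25 27 21
f 26 18 28
f 26 28 27
f 27 28 29
f 27 29 21
f 28 18 30
f 28 30 29
f 29 30 31
f 29 31 21
f 30 18 32
f 30 32 31
f 31 32 33
f 31 33 21
f 32 18 34
f 32 34 33
f 33 34 35
f 33 35 21
f 34 18 36
f 34 36 35
f 35 36 37
f 35 37 21
f 36 18 19
f 36 19 37
f 37 19 20
f 37 20 21
f 38 49 43
f 38 43 39
f 38 39 45
f 38 45 48
f 38 48 49
f 39 43 47
f 43 49 42
f 49 48 40
f 48 45 44
f 45 39 46
f 41 47 42
f 41 42 40
f 41 40 44
f 41 44 46
f 41 46 47
f 42 47 43
f 40 42 49
f 44 40 48
f 46 44 45
f 47 46 39



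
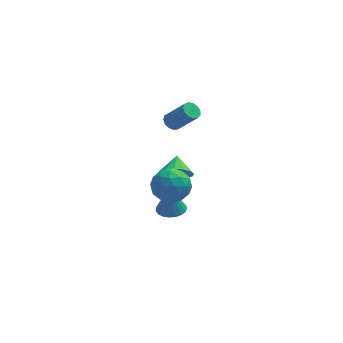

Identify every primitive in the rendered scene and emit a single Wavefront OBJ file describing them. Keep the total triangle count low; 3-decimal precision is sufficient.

v -1.956 3.485 2.661
v -1.643 4.006 2.616
v -0.53 3.456 4.015
v -0.844 2.935 4.059
v -1.896 4.065 2.841
v -0.783 3.514 4.239
v -2.169 3.939 3.008
v -1.056 3.389 4.407
v -2.374 3.669 3.066
v -1.261 3.119 4.464
v -2.447 3.341 2.994
v -1.334 2.791 4.393
v -2.364 3.059 2.817
v -1.251 2.508 4.215
v -2.151 2.912 2.59
v -1.038 2.361 3.989
v -1.877 2.947 2.386
v -0.764 2.396 3.784
v -1.628 3.153 2.269
v -0.515 2.602 3.667
v -1.483 3.464 2.276
v -0.371 2.914 3.675
v -1.489 3.783 2.406
v -0.376 3.232 3.804
v -1.74 -2.457 2.896
v -0.954 -2.793 3.353
v -1.68 -1.403 3.564
v -0.776 -2.548 2.952
v -0.857 -2.28 2.535
v -1.175 -2.058 2.216
v -1.644 -1.944 2.078
v -2.139 -1.967 2.16
v -2.527 -2.122 2.438
v -2.704 -2.366 2.84
v -2.623 -2.635 3.256
v -2.306 -2.856 3.576
v -1.836 -2.97 3.713
v -1.342 -2.947 3.632
v -2.935 -3.831 3.747
v -2.443 -2.99 3.103
v -1.537 -5.01 3.277
v -1.045 -4.169 2.633
v -1.064 -4.078 3.797
v -1.928 -3.349 4.087
v -2.052 -4.651 2.293
v -2.916 -3.922 2.583
v -1.897 -3.497 2.205
v -1.286 -3.143 3.134
v -2.694 -4.857 3.246
v -2.083 -4.503 4.175
v -2.812 -3.307 3.466
v -1.168 -4.693 2.914
v -1.179 -4.639 3.598
v -0.89 -4.145 3.219
v -2.509 -3.518 4.045
v -2.22 -3.024 3.666
v -1.409 -3.663 4.074
v -1.76 -4.976 2.714
v -1.471 -4.482 2.335
v -3.09 -3.855 3.161
v -2.801 -3.361 2.782
v -2.571 -4.337 2.306
v -2.202 -3.111 2.56
v -1.38 -3.804 2.284
v -1.972 -4.087 2.084
v -2.48 -3.659 2.254
v -1.843 -2.903 3.106
v -1.021 -3.596 2.83
v -1.032 -3.542 3.514
v -1.54 -3.114 3.684
v -1.522 -3.201 2.578
v -2.959 -4.404 3.55
v -2.137 -5.097 3.274
v -2.44 -4.886 2.696
v -2.948 -4.458 2.866
v -2.6 -4.196 4.096
v -1.778 -4.889 3.82
v -1.5 -4.341 4.126
v -2.008 -3.913 4.296
v -2.458 -4.799 3.802
v -1.988 -1.836 -0.583
v -1.131 -1.864 -0.524
v -2.112 -1.844 1.203
v -1.193 -1.512 -0.526
v -1.394 -1.216 -0.539
v -1.697 -1.027 -0.559
v -2.05 -0.978 -0.583
v -2.393 -1.077 -0.607
v -2.665 -1.308 -0.627
v -2.821 -1.629 -0.64
v -2.833 -1.987 -0.642
v -2.698 -2.318 -0.634
v -2.441 -2.566 -0.618
v -2.106 -2.688 -0.595
v -1.75 -2.662 -0.57
v -1.435 -2.493 -0.548
v -1.216 -2.211 -0.531
f 2 1 5
f 2 5 3
f 3 5 6
f 3 6 4
f 5 1 7
f 5 7 6
f 6 7 8
f 6 8 4
f 7 1 9
f 7 9 8
f 8 9 10
f 8 10 4
f 9 1 11
f 9 11 10
f 10 11 12
f 10 12 4
f 11 1 13
f 11 13 12
f 12 13 14
f 12 14 4
f 13 1 15
f 13 15 14
f 14 15 16
f 14 16 4
f 15 1 17
f 15 17 16
f 16 17 18
f 16 18 4
f 17 1 19
f 17 19 18
f 18 19 20
f 18 20 4
f 19 1 21
f 19 21 20
f 20 21 22
f 20 22 4
f 21 1 23
f 21 23 22
f 22 23 24
f 22 24 4
f 23 1 2
f 23 2 24
f 24 2 3
f 24 3 4
f 26 25 28
f 26 28 27
f 28 25 29
f 28 29 27
f 29 25 30
f 29 30 27
f 30 25 31
f 30 31 27
f 31 25 32
f 31 32 27
f 32 25 33
f 32 33 27
f 33 25 34
f 33 34 27
f 34 25 35
f 34 35 27
f 35 25 36
f 35 36 27
f 36 25 37
f 36 37 27
f 37 25 38
f 37 38 27
f 38 25 26
f 38 26 27
f 39 76 55
f 76 50 79
f 55 79 44
f 76 79 55
f 39 55 51
f 55 44 56
f 51 56 40
f 55 56 51
f 39 51 60
f 51 40 61
f 60 61 46
f 51 61 60
f 39 60 72
f 60 46 75
f 72 75 49
f 60 75 72
f 39 72 76
f 72 49 80
f 76 80 50
f 72 80 76
f 40 56 67
f 56 44 70
f 67 70 48
f 56 70 67
f 44 79 57
f 79 50 78
f 57 78 43
f 79 78 57
f 50 80 77
f 80 49 73
f 77 73 41
f 80 73 77
f 49 75 74
f 75 46 62
f 74 62 45
f 75 62 74
f 46 61 66
f 61 40 63
f 66 63 47
f 61 63 66
f 42 68 54
f 68 48 69
f 54 69 43
f 68 69 54
f 42 54 52
f 54 43 53
f 52 53 41
f 54 53 52
f 42 52 59
f 52 41 58
f 59 58 45
f 52 58 59
f 42 59 64
f 59 45 65
f 64 65 47
f 59 65 64
f 42 64 68
f 64 47 71
f 68 71 48
f 64 71 68
f 43 69 57
f 69 48 70
f 57 70 44
f 69 70 57
f 41 53 77
f 53 43 78
f 77 78 50
f 53 78 77
f 45 58 74
f 58 41 73
f 74 73 49
f 58 73 74
f 47 65 66
f 65 45 62
f 66 62 46
f 65 62 66
f 48 71 67
f 71 47 63
f 67 63 40
f 71 63 67
f 82 81 84
f 82 84 83
f 84 81 85
f 84 85 83
f 85 81 86
f 85 86 83
f 86 81 87
f 86 87 83
f 87 81 88
f 87 88 83
f 88 81 89
f 88 89 83
f 89 81 90
f 89 90 83
f 90 81 91
f 90 91 83
f 91 81 92
f 91 92 83
f 92 81 93
f 92 93 83
f 93 81 94
f 93 94 83
f 94 81 95
f 94 95 83
f 95 81 96
f 95 96 83
f 96 81 97
f 96 97 83
f 97 81 82
f 97 82 83



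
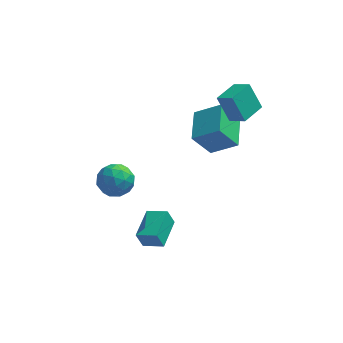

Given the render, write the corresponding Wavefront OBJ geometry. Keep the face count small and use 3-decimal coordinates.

v -4.313 0.898 -4.058
v -3.531 1.818 -3.891
v -3.269 -0.218 -2.809
v -2.487 0.702 -2.642
v -3.625 0.784 -2.212
v -4.271 1.474 -2.984
v -2.529 0.126 -3.716
v -3.175 0.816 -4.488
v -2.428 1.341 -3.679
v -3.105 1.748 -2.75
v -3.695 -0.148 -3.95
v -4.372 0.259 -3.021
v -4.014 1.456 -4.084
v -2.786 0.144 -2.616
v -3.456 0.192 -2.364
v -2.995 0.733 -2.265
v -4.449 1.253 -3.551
v -3.989 1.794 -3.453
v -4.044 1.187 -2.466
v -2.811 -0.194 -3.247
v -2.351 0.347 -3.149
v -3.805 0.867 -4.435
v -3.344 1.408 -4.336
v -2.756 0.413 -4.234
v -2.906 1.717 -3.861
v -2.292 1.061 -3.127
v -2.317 0.722 -3.759
v -2.696 1.128 -4.212
v -3.304 1.955 -3.315
v -2.69 1.3 -2.581
v -3.359 1.348 -2.328
v -3.738 1.753 -2.782
v -2.656 1.675 -3.19
v -4.11 0.3 -4.119
v -3.496 -0.355 -3.385
v -3.062 -0.153 -3.918
v -3.441 0.252 -4.372
v -4.508 0.539 -3.573
v -3.894 -0.117 -2.839
v -4.104 0.472 -2.488
v -4.483 0.878 -2.941
v -4.144 -0.075 -3.51
v 2.193 0.599 -0.073
v 1.097 0.358 1.521
v 2.236 2.73 0.279
v 1.14 2.488 1.873
v 3.78 0.392 0.987
v 2.684 0.15 2.581
v 3.823 2.522 1.339
v 2.727 2.281 2.933
v 4.123 0.232 3.491
v 3.364 0.759 5.082
v 3.233 0.831 2.868
v 2.474 1.357 4.459
v 5.066 1.623 3.481
v 4.307 2.149 5.072
v 4.176 2.221 2.858
v 3.417 2.748 4.449
v -1.417 -4.624 -3.691
v -1.81 -4.655 -2.621
v -0.924 -2.701 -3.455
v -1.316 -2.731 -2.385
v -0.204 -4.989 -3.255
v -0.596 -5.019 -2.185
v 0.29 -3.065 -3.019
v -0.103 -3.096 -1.949
f 1 38 17
f 38 12 41
f 17 41 6
f 38 41 17
f 1 17 13
f 17 6 18
f 13 18 2
f 17 18 13
f 1 13 22
f 13 2 23
f 22 23 8
f 13 23 22
f 1 22 34
f 22 8 37
f 34 37 11
f 22 37 34
f 1 34 38
f 34 11 42
f 38 42 12
f 34 42 38
f 2 18 29
f 18 6 32
f 29 32 10
f 18 32 29
f 6 41 19
f 41 12 40
f 19 40 5
f 41 40 19
f 12 42 39
f 42 11 35
f 39 35 3
f 42 35 39
f 11 37 36
f 37 8 24
f 36 24 7
f 37 24 36
f 8 23 28
f 23 2 25
f 28 25 9
f 23 25 28
f 4 30 16
f 30 10 31
f 16 31 5
f 30 31 16
f 4 16 14
f 16 5 15
f 14 15 3
f 16 15 14
f 4 14 21
f 14 3 20
f 21 20 7
f 14 20 21
f 4 21 26
f 21 7 27
f 26 27 9
f 21 27 26
f 4 26 30
f 26 9 33
f 30 33 10
f 26 33 30
f 5 31 19
f 31 10 32
f 19 32 6
f 31 32 19
f 3 15 39
f 15 5 40
f 39 40 12
f 15 40 39
f 7 20 36
f 20 3 35
f 36 35 11
f 20 35 36
f 9 27 28
f 27 7 24
f 28 24 8
f 27 24 28
f 10 33 29
f 33 9 25
f 29 25 2
f 33 25 29
f 44 46 43
f 47 44 43
f 43 46 45
f 45 47 43
f 44 50 46
f 48 44 47
f 48 50 44
f 46 50 45
f 49 47 45
f 45 50 49
f 49 48 47
f 50 48 49
f 52 54 51
f 55 52 51
f 51 54 53
f 53 55 51
f 52 58 54
f 56 52 55
f 56 58 52
f 54 58 53
f 57 55 53
f 53 58 57
f 57 56 55
f 58 56 57
f 60 62 59
f 63 60 59
f 59 62 61
f 61 63 59
f 60 66 62
f 64 60 63
f 64 66 60
f 62 66 61
f 65 63 61
f 61 66 65
f 65 64 63
f 66 64 65



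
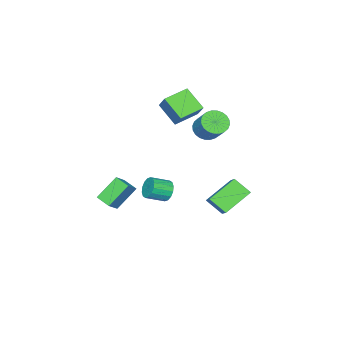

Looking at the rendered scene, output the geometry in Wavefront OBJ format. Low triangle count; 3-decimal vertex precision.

v 0.708 0.97 -0.49
v 1.143 1.118 -1.07
v 2.067 0.438 -0.55
v 1.632 0.29 0.03
v 1.21 1.401 -0.821
v 2.135 0.721 -0.301
v 1.143 1.568 -0.483
v 2.068 0.888 0.037
v 0.96 1.575 -0.147
v 1.884 0.895 0.373
v 0.708 1.42 0.097
v 1.633 0.74 0.617
v 0.457 1.144 0.184
v 1.382 0.464 0.704
v 0.273 0.822 0.09
v 1.197 0.142 0.61
v 0.205 0.539 -0.159
v 1.13 -0.141 0.361
v 0.272 0.372 -0.497
v 1.197 -0.308 0.023
v 0.456 0.365 -0.833
v 1.38 -0.315 -0.313
v 0.707 0.52 -1.077
v 1.632 -0.16 -0.557
v 0.958 0.796 -1.164
v 1.883 0.116 -0.644
v 2.451 -0.772 0.667
v 3.305 -0.675 1.431
v 2.569 0.188 0.414
v 3.423 0.285 1.177
v 3.617 -1.245 -0.577
v 4.471 -1.148 0.186
v 3.735 -0.285 -0.831
v 4.589 -0.188 -0.067
v -2.646 1.289 3.227
v -1.898 0.846 3.267
v -1.367 1.847 4.452
v -2.114 2.291 4.413
v -1.823 1.082 3.034
v -1.292 2.083 4.219
v -1.874 1.349 2.831
v -1.342 2.35 4.016
v -2.042 1.607 2.688
v -1.51 2.609 3.873
v -2.302 1.817 2.627
v -1.77 2.818 3.813
v -2.614 1.946 2.658
v -2.083 2.948 3.843
v -2.931 1.976 2.775
v -2.4 2.977 3.961
v -3.205 1.901 2.962
v -2.673 2.902 4.147
v -3.393 1.733 3.188
v -2.862 2.734 4.373
v -3.468 1.497 3.421
v -2.937 2.498 4.606
v -3.418 1.23 3.624
v -2.886 2.231 4.809
v -3.25 0.971 3.767
v -2.718 1.973 4.952
v -2.99 0.762 3.827
v -2.458 1.763 5.013
v -2.677 0.632 3.797
v -2.146 1.634 4.982
v -2.36 0.603 3.679
v -1.829 1.604 4.865
v -2.087 0.678 3.493
v -1.555 1.679 4.678
v -3.423 3.656 -1.915
v -3.268 2.598 -1.108
v -2.45 4.611 -0.851
v -2.295 3.553 -0.043
v -1.745 3.107 -2.957
v -1.59 2.049 -2.149
v -0.772 4.062 -1.892
v -0.617 3.004 -1.085
v -5.051 -2.324 3.561
v -4.596 -1.567 4.609
v -4.835 -0.97 2.49
v -4.38 -0.213 3.537
v -3.48 -2.827 3.243
v -3.025 -2.07 4.29
v -3.264 -1.473 2.171
v -2.809 -0.716 3.219
f 2 1 5
f 2 5 3
f 3 5 6
f 3 6 4
f 5 1 7
f 5 7 6
f 6 7 8
f 6 8 4
f 7 1 9
f 7 9 8
f 8 9 10
f 8 10 4
f 9 1 11
f 9 11 10
f 10 11 12
f 10 12 4
f 11 1 13
f 11 13 12
f 12 13 14
f 12 14 4
f 13 1 15
f 13 15 14
f 14 15 16
f 14 16 4
f 15 1 17
f 15 17 16
f 16 17 18
f 16 18 4
f 17 1 19
f 17 19 18
f 18 19 20
f 18 20 4
f 19 1 21
f 19 21 20
f 20 21 22
f 20 22 4
f 21 1 23
f 21 23 22
f 22 23 24
f 22 24 4
f 23 1 25
f 23 25 24
f 24 25 26
f 24 26 4
f 25 1 2
f 25 2 26
f 26 2 3
f 26 3 4
f 28 30 27
f 31 28 27
f 27 30 29
f 29 31 27
f 28 34 30
f 32 28 31
f 32 34 28
f 30 34 29
f 33 31 29
f 29 34 33
f 33 32 31
f 34 32 33
f 36 35 39
f 36 39 37
f 37 39 40
f 37 40 38
f 39 35 41
f 39 41 40
f 40 41 42
f 40 42 38
f 41 35 43
f 41 43 42
f 42 43 44
f 42 44 38
f 43 35 45
f 43 45 44
f 44 45 46
f 44 46 38
f 45 35 47
f 45 47 46
f 46 47 48
f 46 48 38
f 47 35 49
f 47 49 48
f 48 49 50
f 48 50 38
f 49 35 51
f 49 51 50
f 50 51 52
f 50 52 38
f 51 35 53
f 51 53 52
f 52 53 54
f 52 54 38
f 53 35 55
f 53 55 54
f 54 55 56
f 54 56 38
f 55 35 57
f 55 57 56
f 56 57 58
f 56 58 38
f 57 35 59
f 57 59 58
f 58 59 60
f 58 60 38
f 59 35 61
f 59 61 60
f 60 61 62
f 60 62 38
f 61 35 63
f 61 63 62
f 62 63 64
f 62 64 38
f 63 35 65
f 63 65 64
f 64 65 66
f 64 66 38
f 65 35 67
f 65 67 66
f 66 67 68
f 66 68 38
f 67 35 36
f 67 36 68
f 68 36 37
f 68 37 38
f 70 72 69
f 73 70 69
f 69 72 71
f 71 73 69
f 70 76 72
f 74 70 73
f 74 76 70
f 72 76 71
f 75 73 71
f 71 76 75
f 75 74 73
f 76 74 75
f 78 80 77
f 81 78 77
f 77 80 79
f 79 81 77
f 78 84 80
f 82 78 81
f 82 84 78
f 80 84 79
f 83 81 79
f 79 84 83
f 83 82 81
f 84 82 83



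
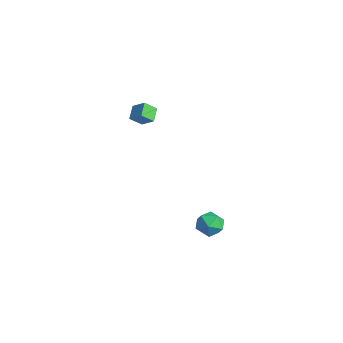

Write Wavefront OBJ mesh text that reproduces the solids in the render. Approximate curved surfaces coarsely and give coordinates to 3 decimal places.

v -2.969 -0.576 0.612
v -3.079 -1.192 1.142
v -3.548 -0.114 1.029
v -3.657 -0.73 1.559
v -2.343 -0.25 1.121
v -2.452 -0.866 1.651
v -2.921 0.212 1.538
v -3.031 -0.404 2.068
v 3.578 0.408 -2.246
v 4.22 -0.008 -2.305
v 2.9 -0.632 -2.295
v 3.542 -1.048 -2.354
v 3.377 -0.687 -1.696
v 3.796 -0.045 -1.666
v 3.324 -0.595 -2.934
v 3.743 0.047 -2.904
v 4.063 -0.628 -2.73
v 4.096 -0.685 -1.965
v 3.024 0.045 -2.635
v 3.057 -0.012 -1.87
f 2 4 1
f 5 2 1
f 1 4 3
f 3 5 1
f 2 8 4
f 6 2 5
f 6 8 2
f 4 8 3
f 7 5 3
f 3 8 7
f 7 6 5
f 8 6 7
f 9 20 14
f 9 14 10
f 9 10 16
f 9 16 19
f 9 19 20
f 10 14 18
f 14 20 13
f 20 19 11
f 19 16 15
f 16 10 17
f 12 18 13
f 12 13 11
f 12 11 15
f 12 15 17
f 12 17 18
f 13 18 14
f 11 13 20
f 15 11 19
f 17 15 16
f 18 17 10



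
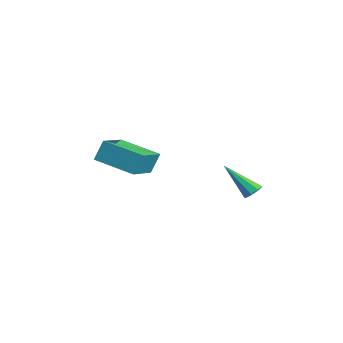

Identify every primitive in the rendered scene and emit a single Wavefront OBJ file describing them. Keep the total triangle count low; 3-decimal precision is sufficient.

v -2.345 -2.26 1.681
v -2.382 -1.839 2.697
v -3.676 -1.158 1.176
v -3.713 -0.737 2.192
v -1.027 -0.903 1.168
v -1.064 -0.482 2.184
v -2.358 0.199 0.663
v -2.395 0.62 1.679
v -1.344 4.434 -0.57
v -0.889 4.21 -0.523
v -2.036 3.326 0.85
v -0.925 4.525 -0.295
v -1.206 4.787 -0.228
v -1.569 4.842 -0.362
v -1.8 4.658 -0.617
v -1.764 4.344 -0.845
v -1.482 4.082 -0.912
v -1.12 4.027 -0.779
f 2 4 1
f 5 2 1
f 1 4 3
f 3 5 1
f 2 8 4
f 6 2 5
f 6 8 2
f 4 8 3
f 7 5 3
f 3 8 7
f 7 6 5
f 8 6 7
f 10 9 12
f 10 12 11
f 12 9 13
f 12 13 11
f 13 9 14
f 13 14 11
f 14 9 15
f 14 15 11
f 15 9 16
f 15 16 11
f 16 9 17
f 16 17 11
f 17 9 18
f 17 18 11
f 18 9 10
f 18 10 11



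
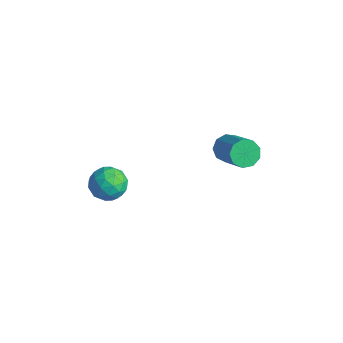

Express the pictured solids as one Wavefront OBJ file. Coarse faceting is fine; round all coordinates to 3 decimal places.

v 0.045 -0.447 2.719
v 0.681 -0.634 3.254
v 0.139 -1.706 2.166
v 0.775 -1.893 2.701
v -0.017 -1.795 2.998
v -0.075 -1.017 3.34
v 0.895 -1.323 2.08
v 0.837 -0.545 2.422
v 1.206 -1.176 2.859
v 0.642 -1.468 3.427
v 0.178 -0.872 1.993
v -0.386 -1.164 2.561
v 0.355 -0.43 3.035
v 0.465 -1.91 2.385
v -0 -1.852 2.56
v 0.373 -1.962 2.874
v -0.09 -0.655 3.086
v 0.284 -0.765 3.4
v -0.126 -1.447 3.25
v 0.536 -1.575 2.02
v 0.91 -1.685 2.334
v 0.447 -0.378 2.546
v 0.82 -0.488 2.86
v 0.946 -0.893 2.17
v 1.037 -0.859 3.117
v 1.092 -1.599 2.792
v 1.163 -1.263 2.427
v 1.129 -0.806 2.628
v 0.706 -1.03 3.451
v 0.761 -1.77 3.126
v 0.296 -1.712 3.301
v 0.261 -1.255 3.502
v 1.015 -1.348 3.219
v 0.059 -0.57 2.294
v 0.114 -1.31 1.969
v 0.559 -1.085 1.918
v 0.524 -0.628 2.119
v -0.272 -0.741 2.628
v -0.217 -1.481 2.303
v -0.309 -1.534 2.792
v -0.343 -1.077 2.993
v -0.195 -0.992 2.201
v 1.541 4.11 2.576
v 1.962 4.181 2.046
v 3.44 3.842 3.175
v 3.019 3.77 3.704
v 1.898 4.592 2.255
v 3.375 4.252 3.384
v 1.666 4.777 2.613
v 3.143 4.438 3.742
v 1.376 4.65 2.954
v 2.854 4.31 4.083
v 1.164 4.27 3.118
v 2.641 3.931 4.247
v 1.128 3.815 3.028
v 2.605 3.476 4.157
v 1.285 3.498 2.726
v 2.763 3.158 3.855
v 1.563 3.467 2.354
v 3.04 3.128 3.483
v 1.83 3.737 2.086
v 3.307 3.397 3.215
f 1 38 17
f 38 12 41
f 17 41 6
f 38 41 17
f 1 17 13
f 17 6 18
f 13 18 2
f 17 18 13
f 1 13 22
f 13 2 23
f 22 23 8
f 13 23 22
f 1 22 34
f 22 8 37
f 34 37 11
f 22 37 34
f 1 34 38
f 34 11 42
f 38 42 12
f 34 42 38
f 2 18 29
f 18 6 32
f 29 32 10
f 18 32 29
f 6 41 19
f 41 12 40
f 19 40 5
f 41 40 19
f 12 42 39
f 42 11 35
f 39 35 3
f 42 35 39
f 11 37 36
f 37 8 24
f 36 24 7
f 37 24 36
f 8 23 28
f 23 2 25
f 28 25 9
f 23 25 28
f 4 30 16
f 30 10 31
f 16 31 5
f 30 31 16
f 4 16 14
f 16 5 15
f 14 15 3
f 16 15 14
f 4 14 21
f 14 3 20
f 21 20 7
f 14 20 21
f 4 21 26
f 21 7 27
f 26 27 9
f 21 27 26
f 4 26 30
f 26 9 33
f 30 33 10
f 26 33 30
f 5 31 19
f 31 10 32
f 19 32 6
f 31 32 19
f 3 15 39
f 15 5 40
f 39 40 12
f 15 40 39
f 7 20 36
f 20 3 35
f 36 35 11
f 20 35 36
f 9 27 28
f 27 7 24
f 28 24 8
f 27 24 28
f 10 33 29
f 33 9 25
f 29 25 2
f 33 25 29
f 44 43 47
f 44 47 45
f 45 47 48
f 45 48 46
f 47 43 49
f 47 49 48
f 48 49 50
f 48 50 46
f 49 43 51
f 49 51 50
f 50 51 52
f 50 52 46
f 51 43 53
f 51 53 52
f 52 53 54
f 52 54 46
f 53 43 55
f 53 55 54
f 54 55 56
f 54 56 46
f 55 43 57
f 55 57 56
f 56 57 58
f 56 58 46
f 57 43 59
f 57 59 58
f 58 59 60
f 58 60 46
f 59 43 61
f 59 61 60
f 60 61 62
f 60 62 46
f 61 43 44
f 61 44 62
f 62 44 45
f 62 45 46



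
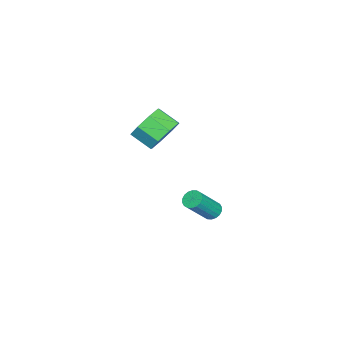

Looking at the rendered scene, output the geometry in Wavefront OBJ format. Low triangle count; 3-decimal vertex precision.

v 2.546 -2.804 3.162
v 3.058 -2.424 3.945
v 2.865 -3.436 4.562
v 2.354 -3.816 3.778
v 2.303 -2.261 3.978
v 2.11 -3.272 4.594
v 1.69 -2.416 3.532
v 1.498 -3.427 4.148
v 1.579 -2.798 2.87
v 1.387 -3.81 3.486
v 2.035 -3.184 2.378
v 1.842 -4.196 2.995
v 2.79 -3.348 2.346
v 2.597 -4.359 2.962
v 3.402 -3.193 2.792
v 3.21 -4.204 3.408
v 3.513 -2.81 3.454
v 3.321 -3.822 4.07
v 1.069 -1.03 -2.648
v 1.469 -1.127 -2.981
v 2.492 -1.767 -1.565
v 2.091 -1.67 -1.232
v 1.511 -0.906 -2.912
v 2.534 -1.546 -1.496
v 1.466 -0.709 -2.79
v 2.489 -1.349 -1.374
v 1.342 -0.576 -2.64
v 2.364 -1.216 -1.224
v 1.163 -0.533 -2.492
v 2.186 -1.172 -1.076
v 0.966 -0.588 -2.374
v 1.989 -1.228 -0.958
v 0.79 -0.731 -2.311
v 1.812 -1.371 -0.895
v 0.668 -0.933 -2.315
v 1.691 -1.573 -0.899
v 0.626 -1.154 -2.384
v 1.649 -1.794 -0.968
v 0.671 -1.351 -2.506
v 1.694 -1.991 -1.09
v 0.796 -1.484 -2.656
v 1.818 -2.124 -1.24
v 0.974 -1.528 -2.804
v 1.997 -2.167 -1.388
v 1.171 -1.472 -2.922
v 2.194 -2.112 -1.506
v 1.348 -1.329 -2.985
v 2.37 -1.969 -1.569
f 2 1 5
f 2 5 3
f 3 5 6
f 3 6 4
f 5 1 7
f 5 7 6
f 6 7 8
f 6 8 4
f 7 1 9
f 7 9 8
f 8 9 10
f 8 10 4
f 9 1 11
f 9 11 10
f 10 11 12
f 10 12 4
f 11 1 13
f 11 13 12
f 12 13 14
f 12 14 4
f 13 1 15
f 13 15 14
f 14 15 16
f 14 16 4
f 15 1 17
f 15 17 16
f 16 17 18
f 16 18 4
f 17 1 2
f 17 2 18
f 18 2 3
f 18 3 4
f 20 19 23
f 20 23 21
f 21 23 24
f 21 24 22
f 23 19 25
f 23 25 24
f 24 25 26
f 24 26 22
f 25 19 27
f 25 27 26
f 26 27 28
f 26 28 22
f 27 19 29
f 27 29 28
f 28 29 30
f 28 30 22
f 29 19 31
f 29 31 30
f 30 31 32
f 30 32 22
f 31 19 33
f 31 33 32
f 32 33 34
f 32 34 22
f 33 19 35
f 33 35 34
f 34 35 36
f 34 36 22
f 35 19 37
f 35 37 36
f 36 37 38
f 36 38 22
f 37 19 39
f 37 39 38
f 38 39 40
f 38 40 22
f 39 19 41
f 39 41 40
f 40 41 42
f 40 42 22
f 41 19 43
f 41 43 42
f 42 43 44
f 42 44 22
f 43 19 45
f 43 45 44
f 44 45 46
f 44 46 22
f 45 19 47
f 45 47 46
f 46 47 48
f 46 48 22
f 47 19 20
f 47 20 48
f 48 20 21
f 48 21 22



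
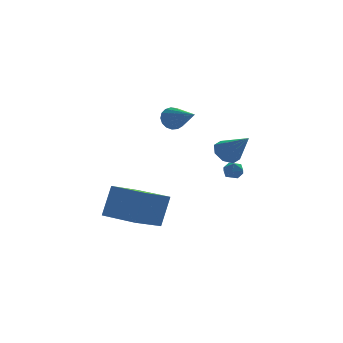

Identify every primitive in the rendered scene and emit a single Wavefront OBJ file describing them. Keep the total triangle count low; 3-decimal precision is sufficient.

v 3.092 1.588 0.458
v 3.749 1.431 -0.058
v 3.828 0.312 1.782
v 3.865 1.923 0.351
v 3.529 2.219 0.823
v 2.937 2.145 1.082
v 2.435 1.744 0.975
v 2.318 1.252 0.566
v 2.654 0.957 0.094
v 3.247 1.031 -0.165
v -2.972 -2.378 -2.376
v -2.351 -1.924 -0.595
v -4.174 -0.572 -2.418
v -3.553 -0.118 -0.637
v -1.327 -1.302 -3.223
v -0.706 -0.848 -1.442
v -2.529 0.504 -3.265
v -1.908 0.958 -1.484
v 3.714 3.067 -0.865
v 4.287 2.789 -0.94
v 3.333 2.491 -1.64
v 3.906 2.213 -1.715
v 3.558 2.094 -1.19
v 3.794 2.449 -0.711
v 3.826 2.831 -1.869
v 4.062 3.186 -1.39
v 4.356 2.643 -1.561
v 4.191 2.187 -1.141
v 3.429 3.093 -1.439
v 3.264 2.637 -1.019
v 0.775 3.574 2.451
v 1.092 3.921 3.048
v 1.365 1.666 3.249
v 0.75 3.86 3.155
v 0.413 3.733 3.101
v 0.159 3.57 2.898
v 0.047 3.407 2.592
v 0.101 3.283 2.255
v 0.309 3.225 1.962
v 0.624 3.247 1.782
v 0.974 3.344 1.755
v 1.278 3.494 1.887
v 1.466 3.662 2.149
v 1.497 3.809 2.48
v 1.361 3.903 2.805
f 2 1 4
f 2 4 3
f 4 1 5
f 4 5 3
f 5 1 6
f 5 6 3
f 6 1 7
f 6 7 3
f 7 1 8
f 7 8 3
f 8 1 9
f 8 9 3
f 9 1 10
f 9 10 3
f 10 1 2
f 10 2 3
f 12 14 11
f 15 12 11
f 11 14 13
f 13 15 11
f 12 18 14
f 16 12 15
f 16 18 12
f 14 18 13
f 17 15 13
f 13 18 17
f 17 16 15
f 18 16 17
f 19 30 24
f 19 24 20
f 19 20 26
f 19 26 29
f 19 29 30
f 20 24 28
f 24 30 23
f 30 29 21
f 29 26 25
f 26 20 27
f 22 28 23
f 22 23 21
f 22 21 25
f 22 25 27
f 22 27 28
f 23 28 24
f 21 23 30
f 25 21 29
f 27 25 26
f 28 27 20
f 32 31 34
f 32 34 33
f 34 31 35
f 34 35 33
f 35 31 36
f 35 36 33
f 36 31 37
f 36 37 33
f 37 31 38
f 37 38 33
f 38 31 39
f 38 39 33
f 39 31 40
f 39 40 33
f 40 31 41
f 40 41 33
f 41 31 42
f 41 42 33
f 42 31 43
f 42 43 33
f 43 31 44
f 43 44 33
f 44 31 45
f 44 45 33
f 45 31 32
f 45 32 33



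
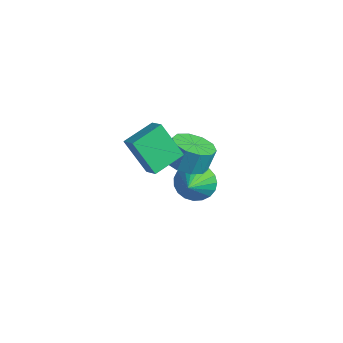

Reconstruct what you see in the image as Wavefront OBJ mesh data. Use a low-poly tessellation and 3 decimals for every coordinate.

v -2.477 1.855 2.145
v -1.545 1.956 2.07
v -1.512 2.386 3.06
v -2.443 2.285 3.135
v -1.795 2.44 1.868
v -1.762 2.87 2.858
v -2.305 2.7 1.772
v -2.272 3.131 2.761
v -2.881 2.638 1.818
v -2.848 3.068 2.808
v -3.302 2.276 1.989
v -3.269 2.707 2.979
v -3.408 1.754 2.22
v -3.375 2.184 3.21
v -3.158 1.27 2.422
v -3.125 1.7 3.412
v -2.648 1.009 2.519
v -2.615 1.44 3.508
v -2.072 1.072 2.472
v -2.039 1.502 3.462
v -1.651 1.433 2.301
v -1.618 1.864 3.291
v -3.726 3.451 -1.084
v -3.248 4.126 -0.658
v -3.014 2.449 -0.296
v -3.556 4.088 -0.428
v -3.894 3.94 -0.311
v -4.202 3.707 -0.327
v -4.428 3.431 -0.474
v -4.533 3.157 -0.727
v -4.499 2.935 -1.041
v -4.331 2.801 -1.363
v -4.058 2.78 -1.637
v -3.728 2.875 -1.814
v -3.398 3.07 -1.866
v -3.124 3.33 -1.782
v -2.955 3.611 -1.578
v -2.919 3.865 -1.288
v -3.023 4.047 -0.963
v -3.621 -0.365 4.076
v -2.909 -0.488 4.541
v -3.602 1.073 4.427
v -2.889 0.95 4.892
v -2.631 -0.03 2.648
v -1.918 -0.153 3.113
v -2.611 1.408 2.999
v -1.899 1.285 3.464
f 2 1 5
f 2 5 3
f 3 5 6
f 3 6 4
f 5 1 7
f 5 7 6
f 6 7 8
f 6 8 4
f 7 1 9
f 7 9 8
f 8 9 10
f 8 10 4
f 9 1 11
f 9 11 10
f 10 11 12
f 10 12 4
f 11 1 13
f 11 13 12
f 12 13 14
f 12 14 4
f 13 1 15
f 13 15 14
f 14 15 16
f 14 16 4
f 15 1 17
f 15 17 16
f 16 17 18
f 16 18 4
f 17 1 19
f 17 19 18
f 18 19 20
f 18 20 4
f 19 1 21
f 19 21 20
f 20 21 22
f 20 22 4
f 21 1 2
f 21 2 22
f 22 2 3
f 22 3 4
f 24 23 26
f 24 26 25
f 26 23 27
f 26 27 25
f 27 23 28
f 27 28 25
f 28 23 29
f 28 29 25
f 29 23 30
f 29 30 25
f 30 23 31
f 30 31 25
f 31 23 32
f 31 32 25
f 32 23 33
f 32 33 25
f 33 23 34
f 33 34 25
f 34 23 35
f 34 35 25
f 35 23 36
f 35 36 25
f 36 23 37
f 36 37 25
f 37 23 38
f 37 38 25
f 38 23 39
f 38 39 25
f 39 23 24
f 39 24 25
f 41 43 40
f 44 41 40
f 40 43 42
f 42 44 40
f 41 47 43
f 45 41 44
f 45 47 41
f 43 47 42
f 46 44 42
f 42 47 46
f 46 45 44
f 47 45 46



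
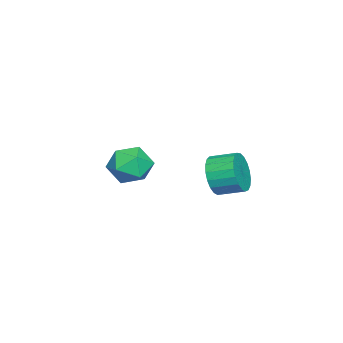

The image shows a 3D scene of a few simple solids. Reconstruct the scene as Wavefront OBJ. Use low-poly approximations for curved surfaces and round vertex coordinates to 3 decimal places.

v 0.85 0.976 1.504
v 1.294 1.254 0.699
v 1.213 2.342 1.031
v 0.77 2.064 1.836
v 0.91 1.26 0.589
v 0.83 2.347 0.921
v 0.516 1.216 0.637
v 0.436 2.304 0.968
v 0.18 1.131 0.834
v 0.1 2.219 1.166
v -0.04 1.019 1.148
v -0.121 2.107 1.48
v -0.107 0.9 1.523
v -0.187 1.988 1.855
v -0.008 0.794 1.895
v -0.088 1.881 2.227
v 0.24 0.719 2.199
v 0.16 1.807 2.531
v 0.593 0.689 2.383
v 0.512 1.777 2.715
v 0.99 0.709 2.415
v 0.91 1.796 2.747
v 1.363 0.774 2.29
v 1.283 1.862 2.622
v 1.648 0.875 2.029
v 1.568 1.963 2.36
v 1.794 0.993 1.677
v 1.714 2.081 2.008
v 1.778 1.108 1.295
v 1.697 2.196 1.626
v 1.601 1.201 0.949
v 1.52 2.288 1.281
v -2.321 -3.079 0.263
v -1.6 -2.353 0.548
v -1.1 -4.287 0.252
v -0.379 -3.561 0.537
v -1.131 -3.861 1.224
v -1.886 -3.115 1.231
v -0.814 -3.525 -0.431
v -1.569 -2.779 -0.424
v -0.669 -2.629 0.119
v -0.865 -2.837 1.142
v -1.835 -3.803 -0.342
v -2.031 -4.011 0.681
f 2 1 5
f 2 5 3
f 3 5 6
f 3 6 4
f 5 1 7
f 5 7 6
f 6 7 8
f 6 8 4
f 7 1 9
f 7 9 8
f 8 9 10
f 8 10 4
f 9 1 11
f 9 11 10
f 10 11 12
f 10 12 4
f 11 1 13
f 11 13 12
f 12 13 14
f 12 14 4
f 13 1 15
f 13 15 14
f 14 15 16
f 14 16 4
f 15 1 17
f 15 17 16
f 16 17 18
f 16 18 4
f 17 1 19
f 17 19 18
f 18 19 20
f 18 20 4
f 19 1 21
f 19 21 20
f 20 21 22
f 20 22 4
f 21 1 23
f 21 23 22
f 22 23 24
f 22 24 4
f 23 1 25
f 23 25 24
f 24 25 26
f 24 26 4
f 25 1 27
f 25 27 26
f 26 27 28
f 26 28 4
f 27 1 29
f 27 29 28
f 28 29 30
f 28 30 4
f 29 1 31
f 29 31 30
f 30 31 32
f 30 32 4
f 31 1 2
f 31 2 32
f 32 2 3
f 32 3 4
f 33 44 38
f 33 38 34
f 33 34 40
f 33 40 43
f 33 43 44
f 34 38 42
f 38 44 37
f 44 43 35
f 43 40 39
f 40 34 41
f 36 42 37
f 36 37 35
f 36 35 39
f 36 39 41
f 36 41 42
f 37 42 38
f 35 37 44
f 39 35 43
f 41 39 40
f 42 41 34

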